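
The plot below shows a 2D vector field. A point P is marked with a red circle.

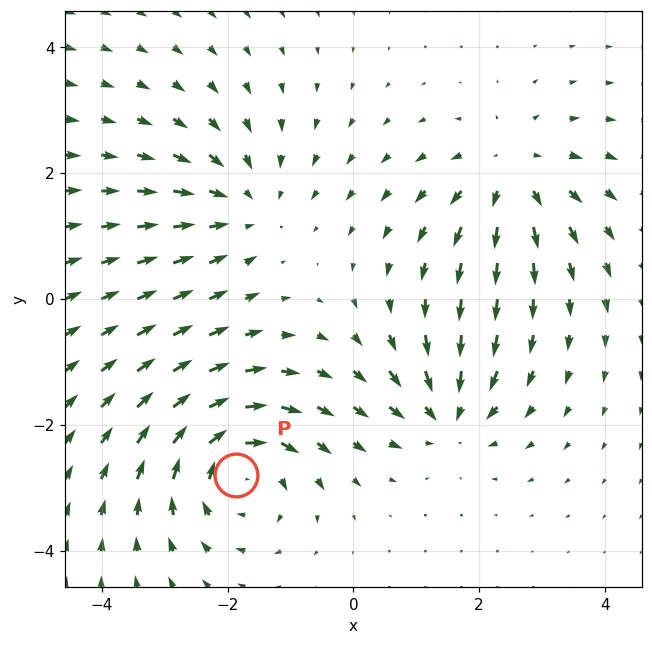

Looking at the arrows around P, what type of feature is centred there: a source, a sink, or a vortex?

At P (-1.9, -2.8) the arrows circulate clockwise. Divergence ≈0, curl about -4 — near-zero divergence with nonzero curl is a vortex.

vortex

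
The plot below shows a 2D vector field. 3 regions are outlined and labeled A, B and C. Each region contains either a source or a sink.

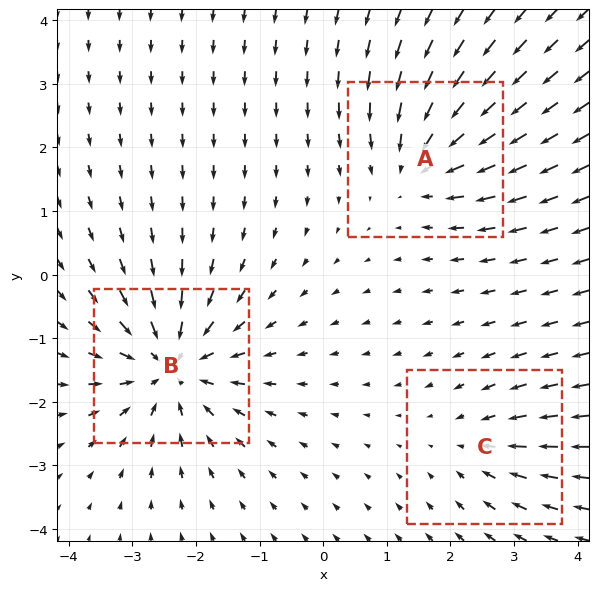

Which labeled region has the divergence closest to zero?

Divergence at each region's feature centre — A: about -4, B: about -5, C: about -2. Region C is closest to zero.

C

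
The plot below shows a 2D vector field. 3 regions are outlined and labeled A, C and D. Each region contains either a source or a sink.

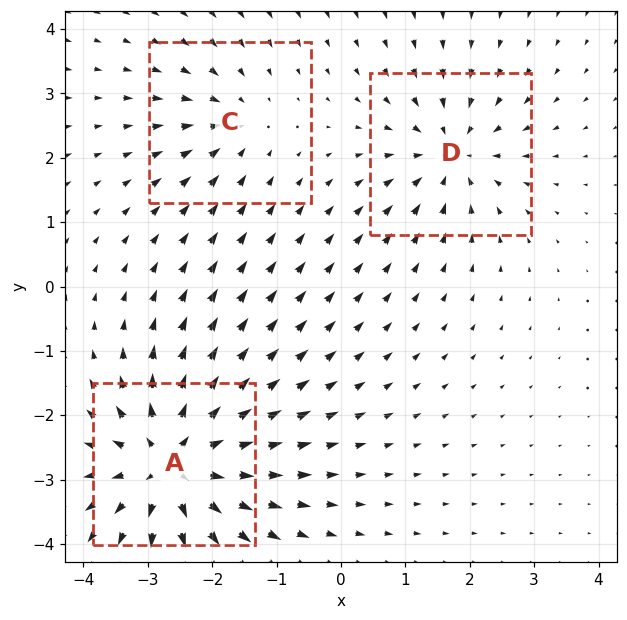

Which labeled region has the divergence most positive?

Divergence at each region's feature centre — A: about +6, C: about -2, D: about -4. Region A is most positive.

A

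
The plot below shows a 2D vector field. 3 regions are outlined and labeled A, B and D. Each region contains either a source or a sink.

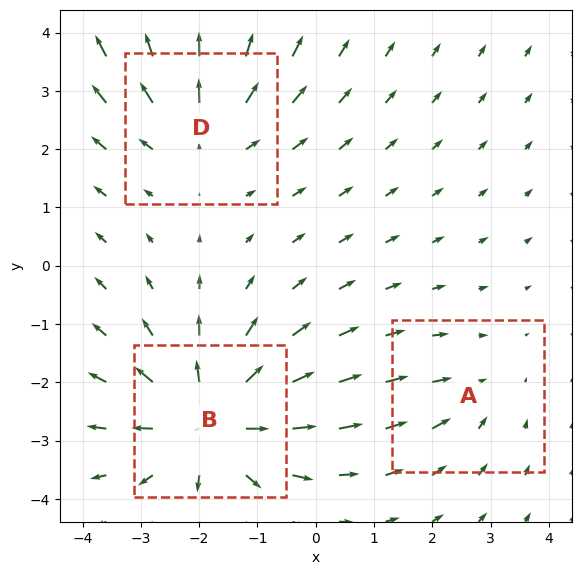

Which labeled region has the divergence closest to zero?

A

Divergence at each region's feature centre — A: about -2, B: about +4, D: about +3. Region A is closest to zero.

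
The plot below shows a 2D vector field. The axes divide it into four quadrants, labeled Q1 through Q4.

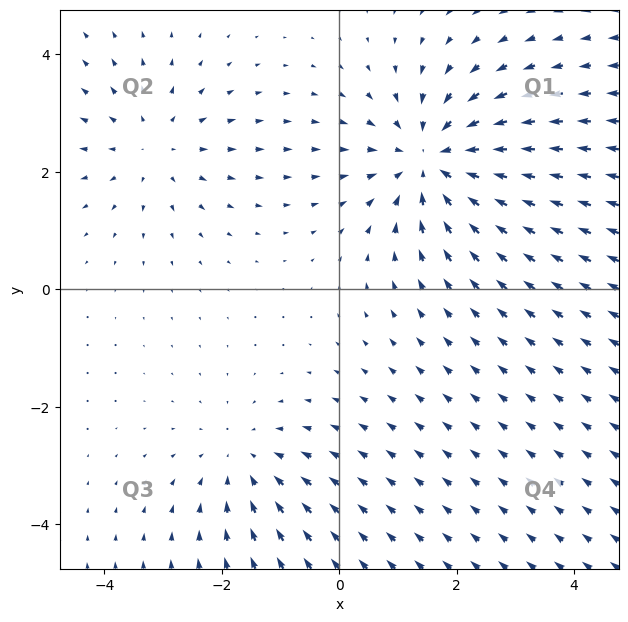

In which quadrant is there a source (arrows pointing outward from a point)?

The source sits at approximately (-3.1, 2.4), which lies in quadrant Q2. The divergence there is about +2, positive as expected for a source.

Q2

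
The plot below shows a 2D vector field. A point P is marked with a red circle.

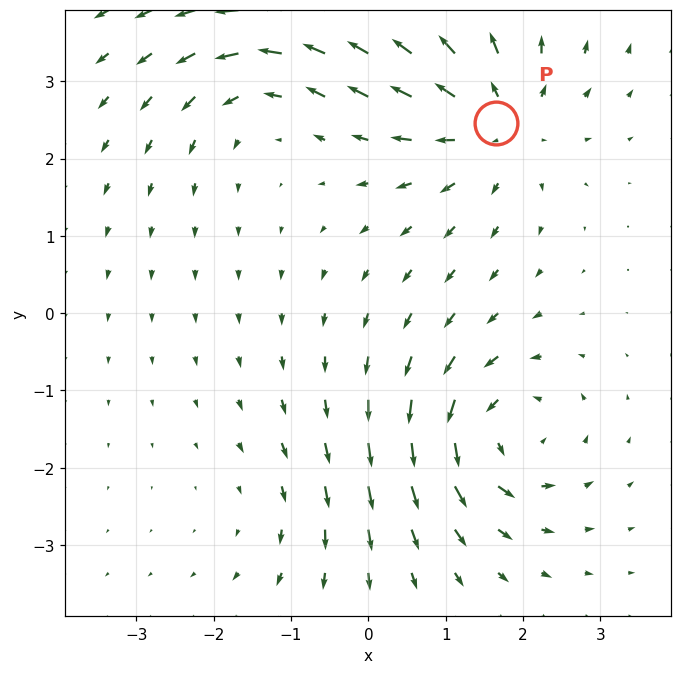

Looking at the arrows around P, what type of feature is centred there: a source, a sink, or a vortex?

At P (1.7, 2.5) the arrows spread outward. Divergence about +5, curl ≈0 — positive divergence with near-zero curl is a source.

source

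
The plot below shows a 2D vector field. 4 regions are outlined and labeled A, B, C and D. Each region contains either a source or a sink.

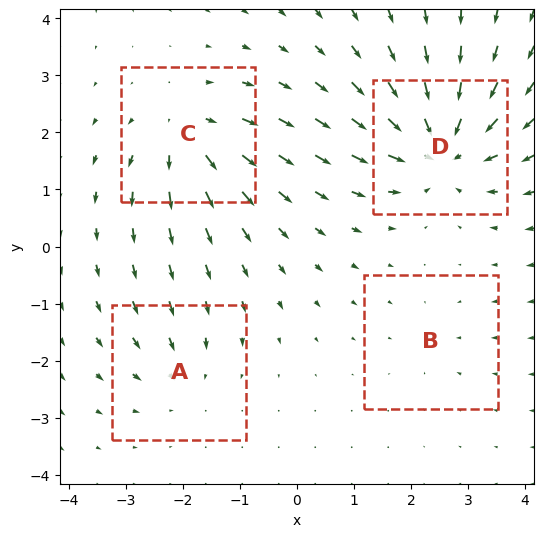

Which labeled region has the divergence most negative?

D

Divergence at each region's feature centre — A: about -3, B: about -2, C: about +5, D: about -8. Region D is most negative.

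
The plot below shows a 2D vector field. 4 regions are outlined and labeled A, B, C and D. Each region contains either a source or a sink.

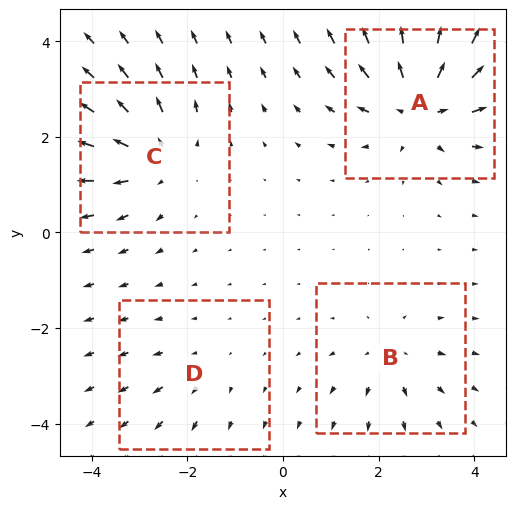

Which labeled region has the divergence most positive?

Divergence at each region's feature centre — A: about +7, B: about +4, C: about +5, D: about +2. Region A is most positive.

A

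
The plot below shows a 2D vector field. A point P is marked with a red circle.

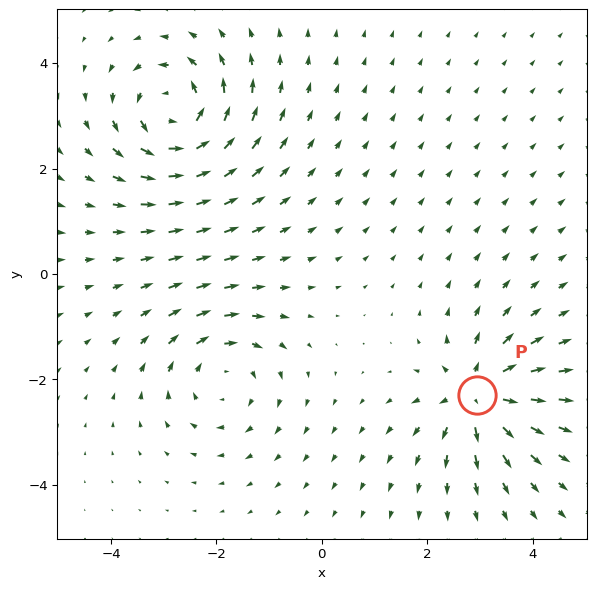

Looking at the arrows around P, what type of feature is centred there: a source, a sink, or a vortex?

source

At P (2.9, -2.3) the arrows spread outward. Divergence about +6, curl ≈0 — positive divergence with near-zero curl is a source.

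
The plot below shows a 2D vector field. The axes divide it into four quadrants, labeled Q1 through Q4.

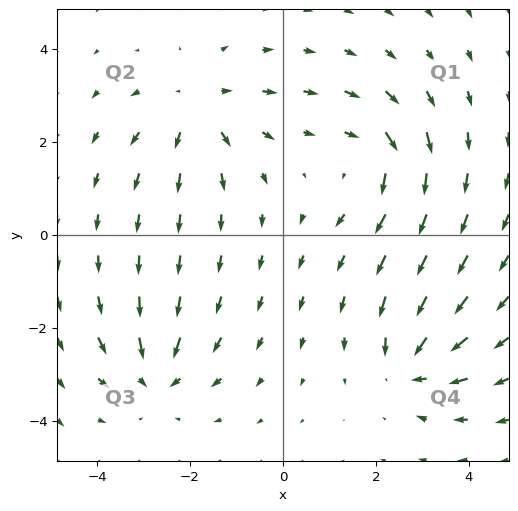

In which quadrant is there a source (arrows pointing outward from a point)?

The source sits at approximately (-1.8, 2.7), which lies in quadrant Q2. The divergence there is about +5, positive as expected for a source.

Q2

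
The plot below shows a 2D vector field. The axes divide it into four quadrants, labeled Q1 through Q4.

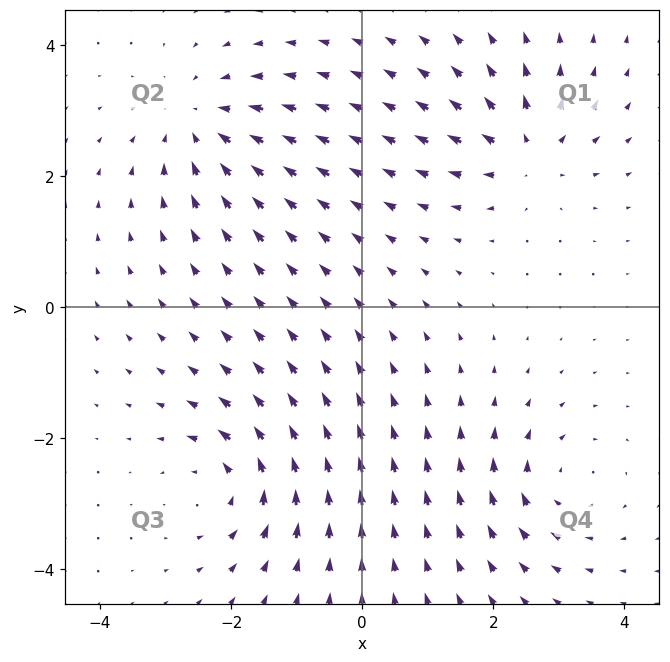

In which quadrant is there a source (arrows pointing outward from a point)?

Q1

The source sits at approximately (2.5, 2.4), which lies in quadrant Q1. The divergence there is about +6, positive as expected for a source.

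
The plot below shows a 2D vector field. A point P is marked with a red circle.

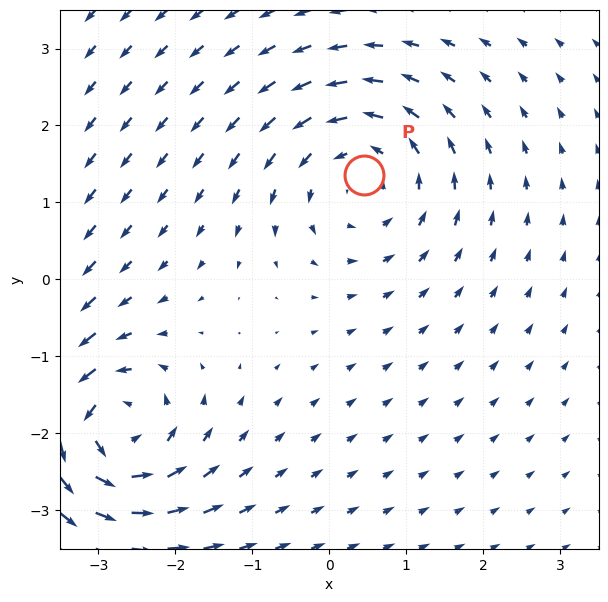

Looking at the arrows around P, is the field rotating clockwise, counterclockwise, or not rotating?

Near P at (0.5, 1.4) the arrows circulate counterclockwise. The curl (z-component) there is about +4; positive curl means counterclockwise rotation.

counterclockwise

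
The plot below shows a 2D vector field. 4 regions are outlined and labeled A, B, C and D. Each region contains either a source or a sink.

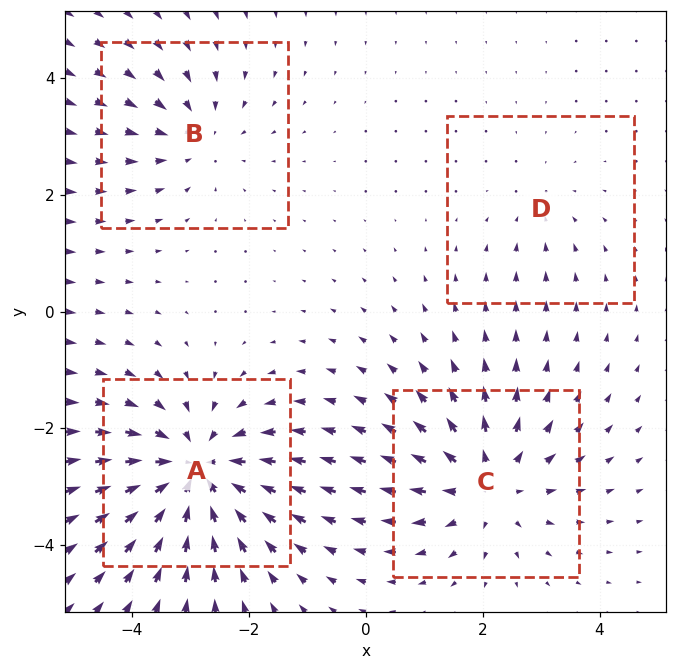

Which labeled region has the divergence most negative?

A

Divergence at each region's feature centre — A: about -6, B: about -3, C: about +5, D: about -2. Region A is most negative.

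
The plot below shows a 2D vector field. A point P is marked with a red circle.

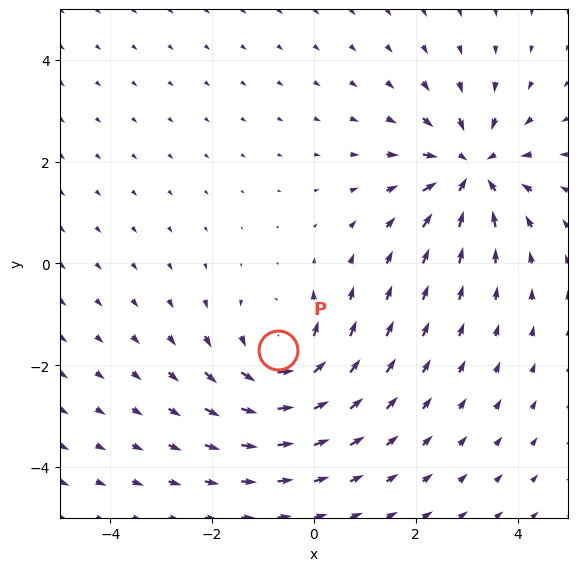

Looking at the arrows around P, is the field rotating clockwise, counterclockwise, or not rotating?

counterclockwise

Near P at (-0.7, -1.7) the arrows circulate counterclockwise. The curl (z-component) there is about +4; positive curl means counterclockwise rotation.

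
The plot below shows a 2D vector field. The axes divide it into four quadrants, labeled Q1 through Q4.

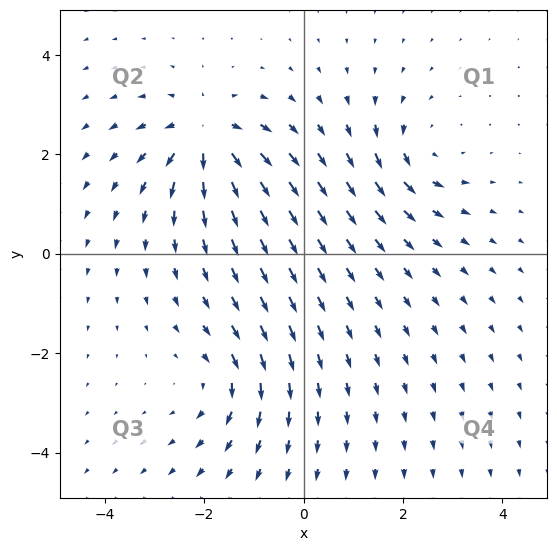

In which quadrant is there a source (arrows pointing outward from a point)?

Q2

The source sits at approximately (-2.0, 2.4), which lies in quadrant Q2. The divergence there is about +6, positive as expected for a source.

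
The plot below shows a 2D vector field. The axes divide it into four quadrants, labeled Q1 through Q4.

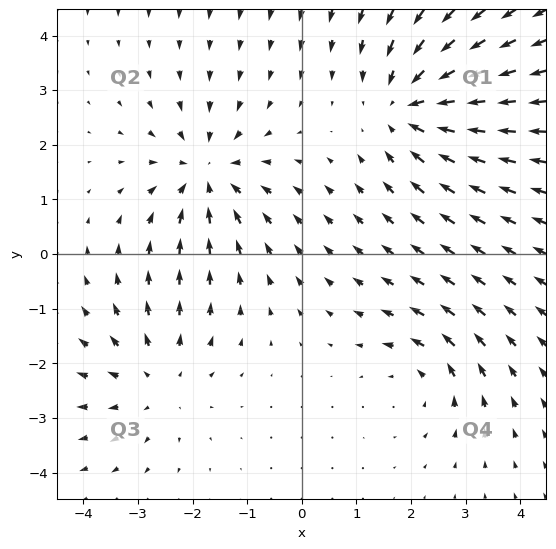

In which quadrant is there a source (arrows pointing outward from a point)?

Q3

The source sits at approximately (-2.7, -2.3), which lies in quadrant Q3. The divergence there is about +3, positive as expected for a source.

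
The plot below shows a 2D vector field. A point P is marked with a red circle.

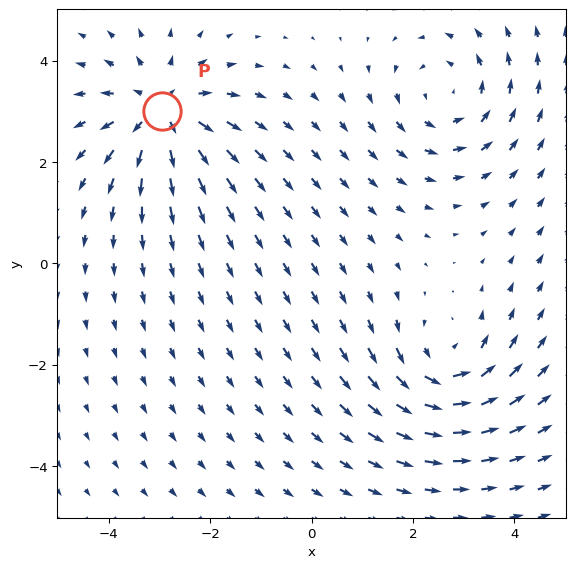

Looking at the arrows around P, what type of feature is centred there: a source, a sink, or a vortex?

At P (-3.0, 3.0) the arrows spread outward. Divergence about +5, curl ≈0 — positive divergence with near-zero curl is a source.

source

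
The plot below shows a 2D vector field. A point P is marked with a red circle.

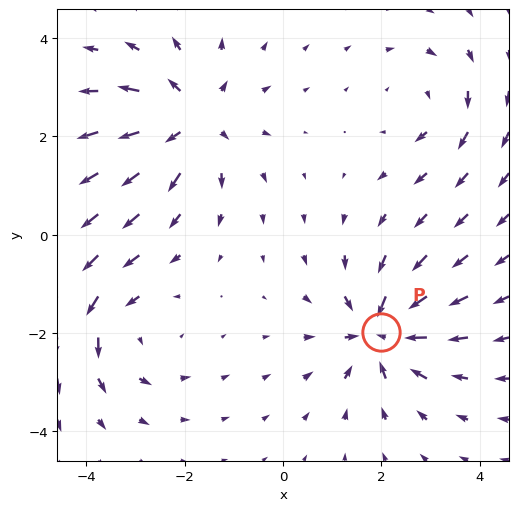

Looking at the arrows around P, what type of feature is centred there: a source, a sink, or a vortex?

At P (2.0, -2.0) the arrows converge inward. Divergence about -6, curl ≈0 — negative divergence with near-zero curl is a sink.

sink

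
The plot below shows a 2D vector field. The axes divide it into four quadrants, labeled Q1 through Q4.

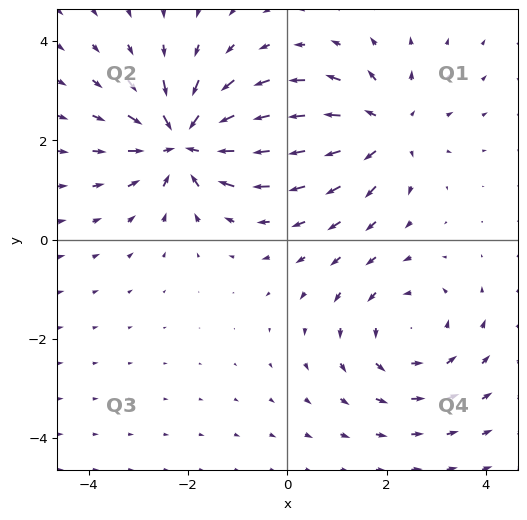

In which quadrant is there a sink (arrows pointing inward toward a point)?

Q2

The sink sits at approximately (-2.1, 2.0), which lies in quadrant Q2. The divergence there is about -5, negative as expected for a sink.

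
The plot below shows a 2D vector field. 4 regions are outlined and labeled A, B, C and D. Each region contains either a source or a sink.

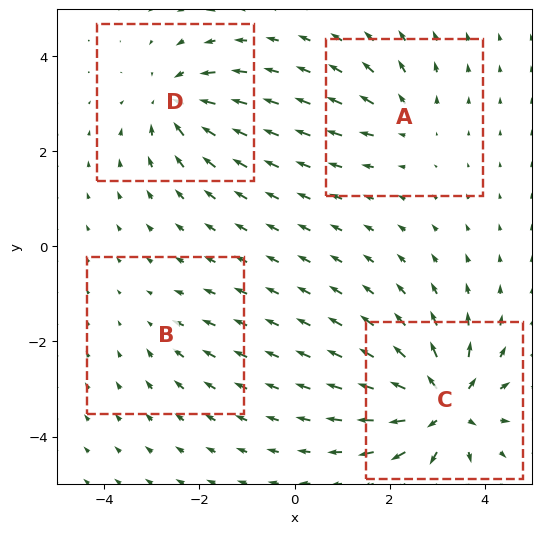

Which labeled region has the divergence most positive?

C

Divergence at each region's feature centre — A: about +4, B: about -2, C: about +9, D: about -6. Region C is most positive.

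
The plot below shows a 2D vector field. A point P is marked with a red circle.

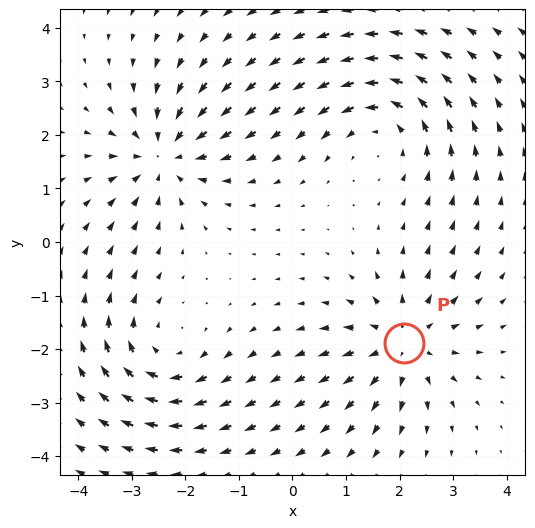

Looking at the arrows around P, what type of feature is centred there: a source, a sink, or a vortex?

source

At P (2.1, -1.9) the arrows spread outward. Divergence about +4, curl ≈0 — positive divergence with near-zero curl is a source.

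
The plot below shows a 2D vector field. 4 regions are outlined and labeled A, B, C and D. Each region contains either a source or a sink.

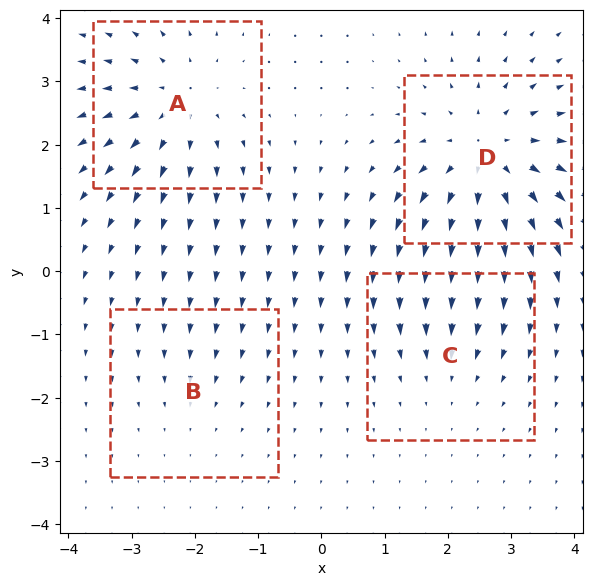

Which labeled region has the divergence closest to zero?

B

Divergence at each region's feature centre — A: about +5, B: about -2, C: about -3, D: about +6. Region B is closest to zero.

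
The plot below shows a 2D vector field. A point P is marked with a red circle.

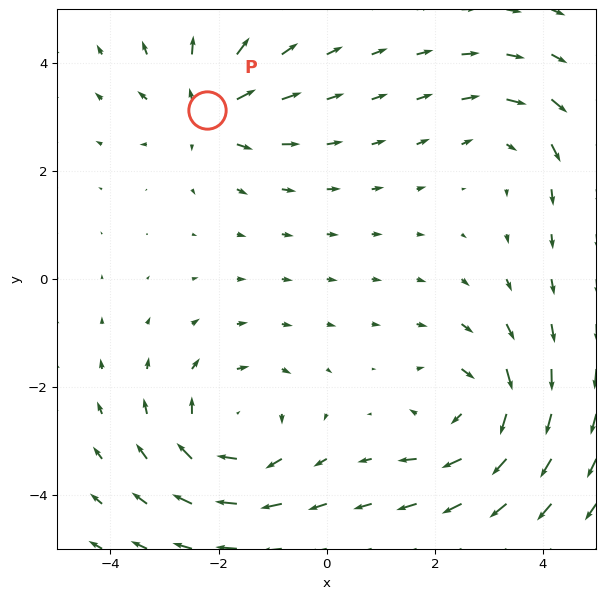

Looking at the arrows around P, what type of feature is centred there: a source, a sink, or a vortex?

At P (-2.2, 3.1) the arrows spread outward. Divergence about +4, curl ≈0 — positive divergence with near-zero curl is a source.

source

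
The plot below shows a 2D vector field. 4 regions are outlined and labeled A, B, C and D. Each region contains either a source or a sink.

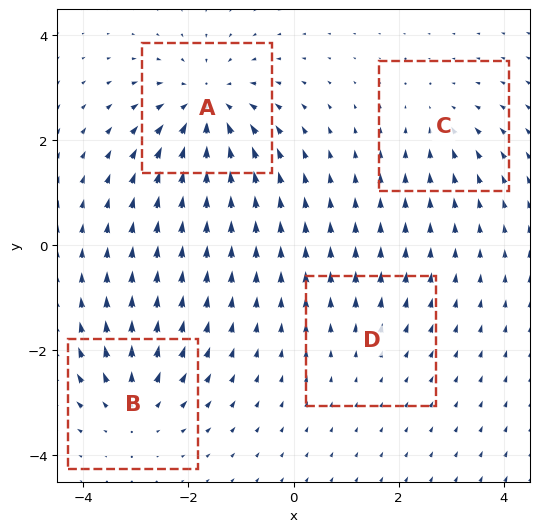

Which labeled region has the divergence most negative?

A

Divergence at each region's feature centre — A: about -7, B: about +5, C: about -3, D: about +2. Region A is most negative.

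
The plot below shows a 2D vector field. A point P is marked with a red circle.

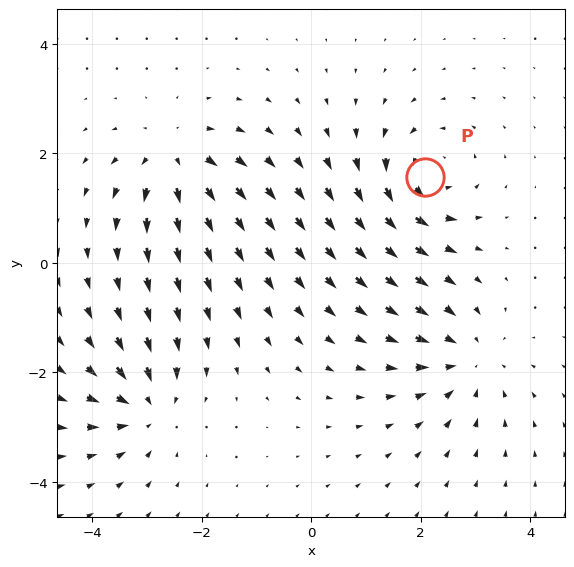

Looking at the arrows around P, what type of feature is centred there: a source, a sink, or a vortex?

At P (2.1, 1.6) the arrows circulate counterclockwise. Divergence ≈0, curl about +7 — near-zero divergence with nonzero curl is a vortex.

vortex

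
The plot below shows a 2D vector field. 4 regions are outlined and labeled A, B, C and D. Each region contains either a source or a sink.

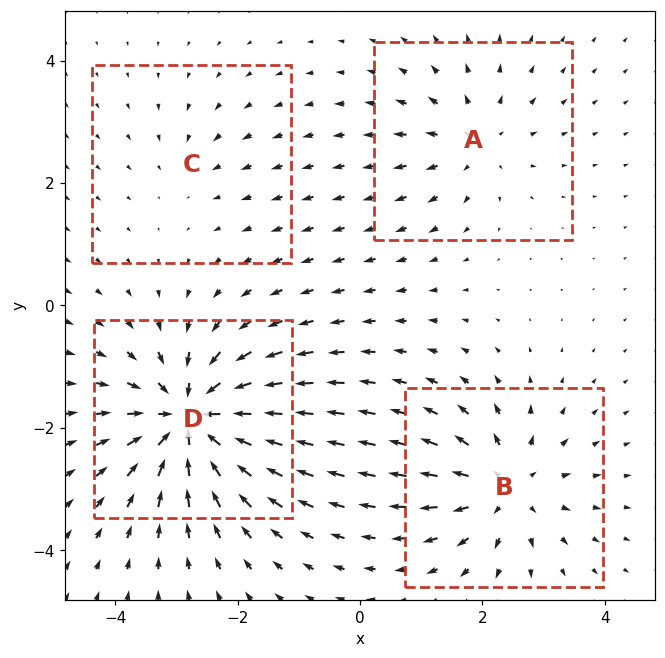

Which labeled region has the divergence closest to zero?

C

Divergence at each region's feature centre — A: about +4, B: about +5, C: about -2, D: about -8. Region C is closest to zero.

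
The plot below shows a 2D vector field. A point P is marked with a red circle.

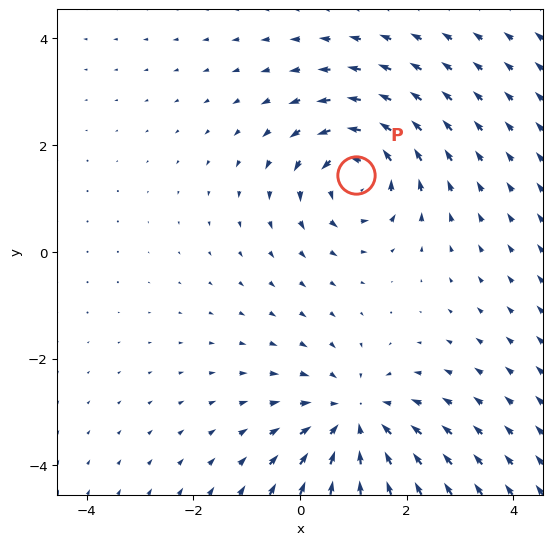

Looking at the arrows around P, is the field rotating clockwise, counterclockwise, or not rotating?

Near P at (1.0, 1.4) the arrows circulate counterclockwise. The curl (z-component) there is about +5; positive curl means counterclockwise rotation.

counterclockwise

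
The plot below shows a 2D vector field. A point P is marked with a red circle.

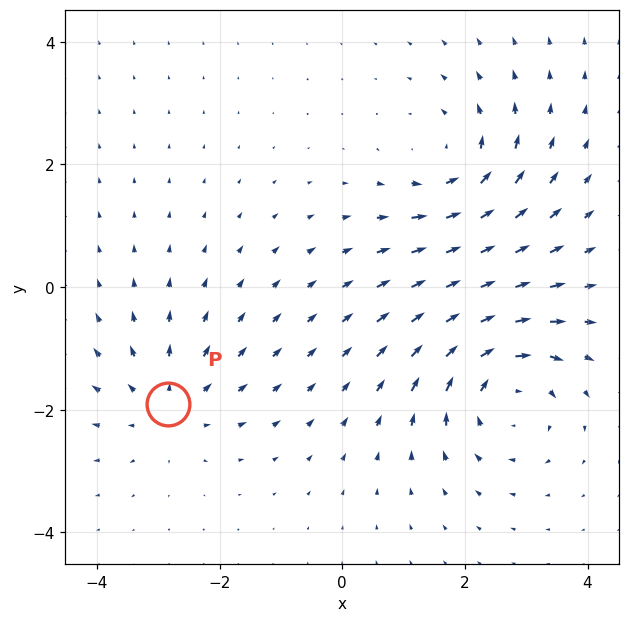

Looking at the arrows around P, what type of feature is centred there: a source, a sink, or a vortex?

At P (-2.8, -1.9) the arrows spread outward. Divergence about +3, curl ≈0 — positive divergence with near-zero curl is a source.

source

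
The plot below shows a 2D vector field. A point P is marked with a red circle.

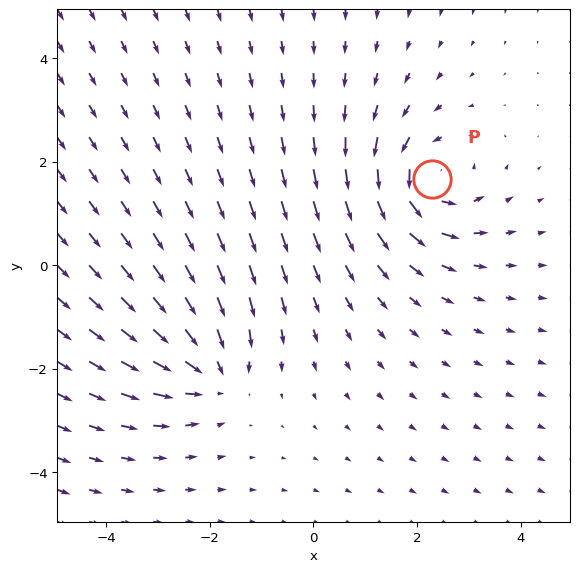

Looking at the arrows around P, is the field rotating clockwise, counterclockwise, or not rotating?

Near P at (2.3, 1.7) the arrows circulate counterclockwise. The curl (z-component) there is about +4; positive curl means counterclockwise rotation.

counterclockwise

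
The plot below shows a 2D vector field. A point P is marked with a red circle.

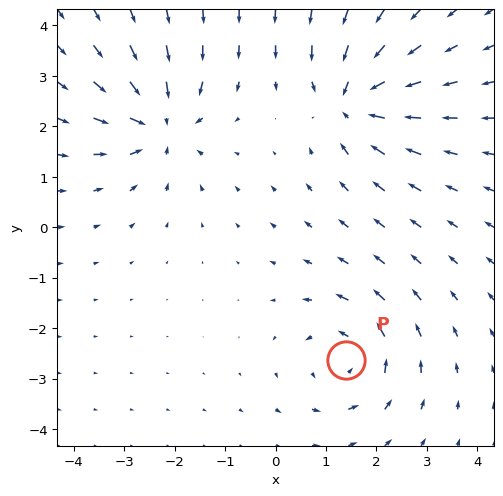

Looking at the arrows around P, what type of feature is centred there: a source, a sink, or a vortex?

vortex

At P (1.4, -2.6) the arrows circulate counterclockwise. Divergence ≈0, curl about +5 — near-zero divergence with nonzero curl is a vortex.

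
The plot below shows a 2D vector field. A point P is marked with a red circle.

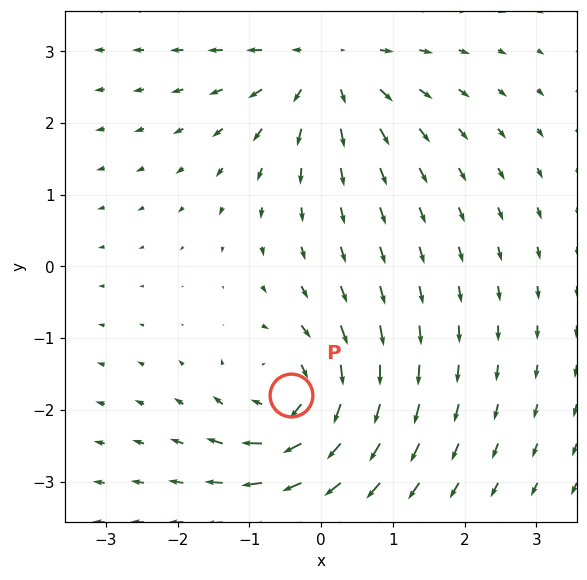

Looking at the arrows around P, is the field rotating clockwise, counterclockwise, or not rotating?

clockwise

Near P at (-0.4, -1.8) the arrows circulate clockwise. The curl (z-component) there is about -6; negative curl means clockwise rotation.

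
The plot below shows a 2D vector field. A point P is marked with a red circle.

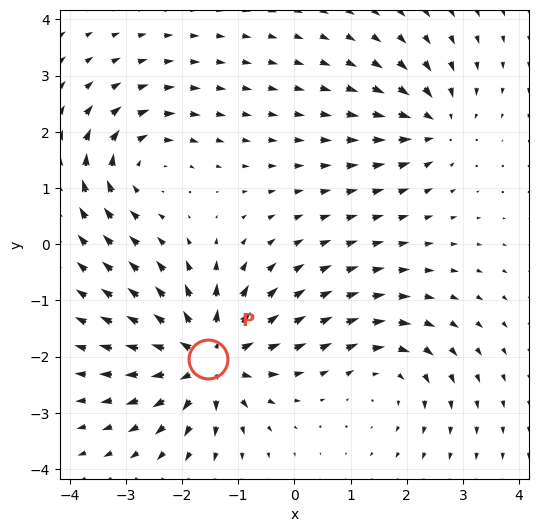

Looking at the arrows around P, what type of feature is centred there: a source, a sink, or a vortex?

At P (-1.5, -2.0) the arrows spread outward. Divergence about +7, curl ≈0 — positive divergence with near-zero curl is a source.

source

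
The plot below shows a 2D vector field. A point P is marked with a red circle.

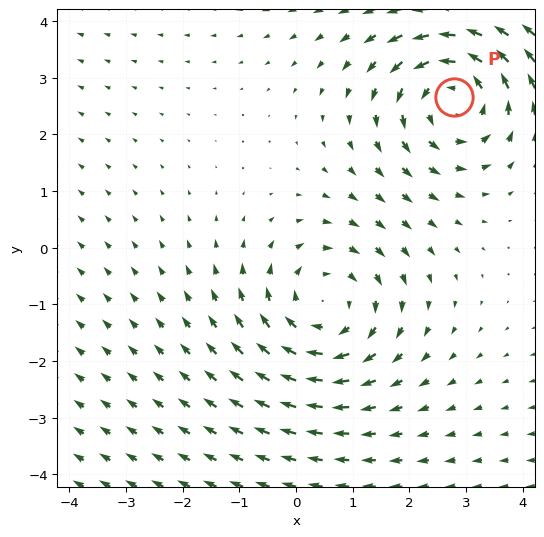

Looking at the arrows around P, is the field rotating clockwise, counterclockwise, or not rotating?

Near P at (2.8, 2.7) the arrows circulate counterclockwise. The curl (z-component) there is about +4; positive curl means counterclockwise rotation.

counterclockwise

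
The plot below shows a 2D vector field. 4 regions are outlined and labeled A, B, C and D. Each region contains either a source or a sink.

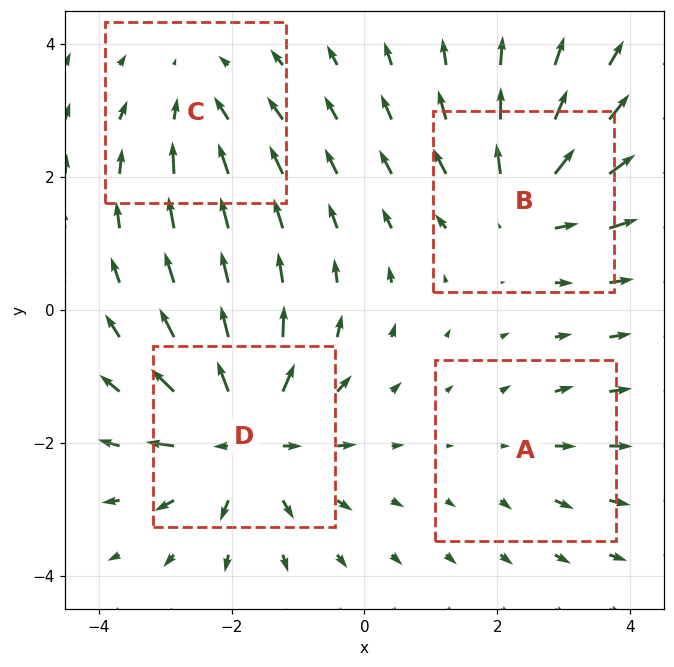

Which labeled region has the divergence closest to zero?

A

Divergence at each region's feature centre — A: about +2, B: about +5, C: about -3, D: about +6. Region A is closest to zero.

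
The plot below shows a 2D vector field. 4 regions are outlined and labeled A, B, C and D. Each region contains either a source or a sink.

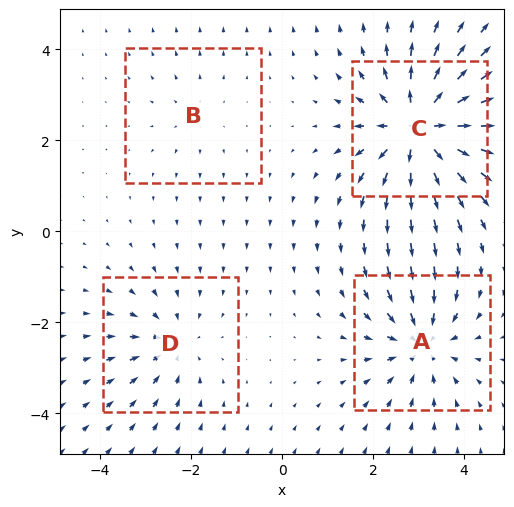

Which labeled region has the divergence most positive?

C

Divergence at each region's feature centre — A: about -5, B: about +2, C: about +7, D: about -4. Region C is most positive.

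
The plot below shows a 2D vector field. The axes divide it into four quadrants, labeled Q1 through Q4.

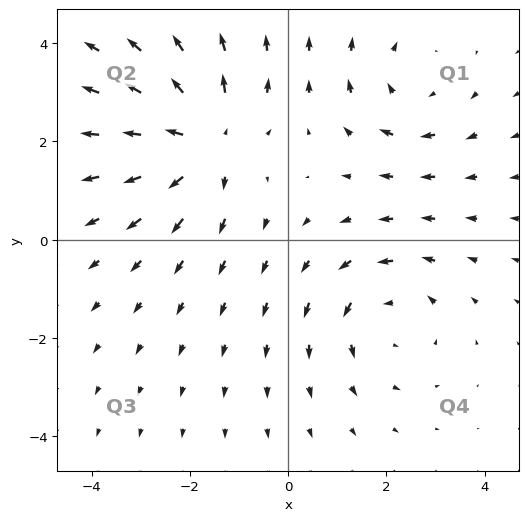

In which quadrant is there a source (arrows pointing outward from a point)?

The source sits at approximately (-1.7, 2.0), which lies in quadrant Q2. The divergence there is about +5, positive as expected for a source.

Q2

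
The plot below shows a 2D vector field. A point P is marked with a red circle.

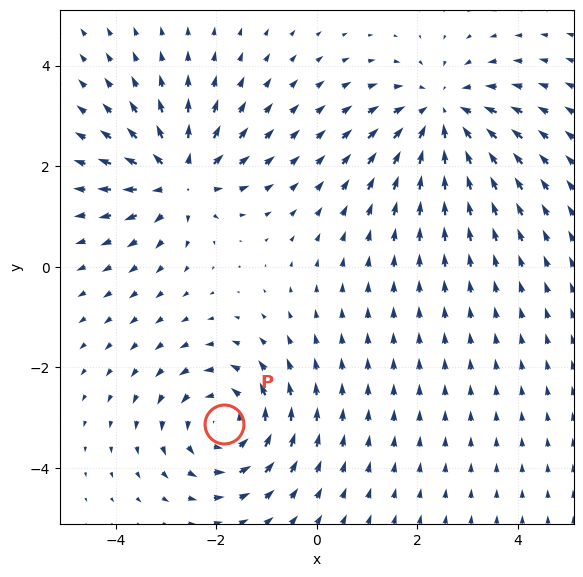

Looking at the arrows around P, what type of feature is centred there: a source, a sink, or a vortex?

At P (-1.8, -3.1) the arrows circulate counterclockwise. Divergence ≈0, curl about +4 — near-zero divergence with nonzero curl is a vortex.

vortex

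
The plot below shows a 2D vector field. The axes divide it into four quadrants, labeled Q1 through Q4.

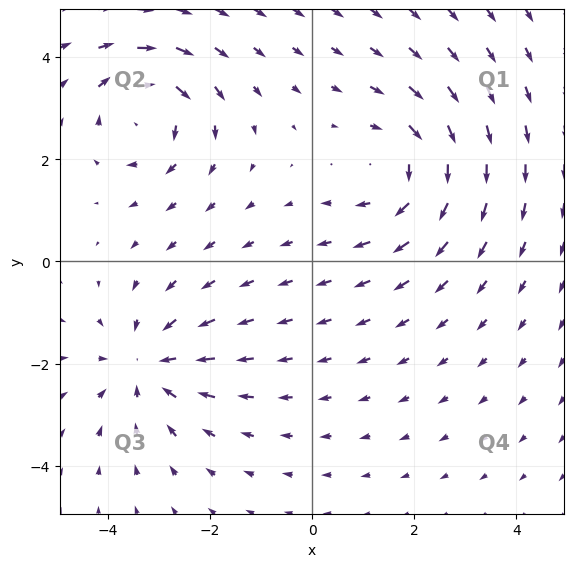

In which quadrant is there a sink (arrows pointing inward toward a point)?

The sink sits at approximately (-3.2, -2.0), which lies in quadrant Q3. The divergence there is about -3, negative as expected for a sink.

Q3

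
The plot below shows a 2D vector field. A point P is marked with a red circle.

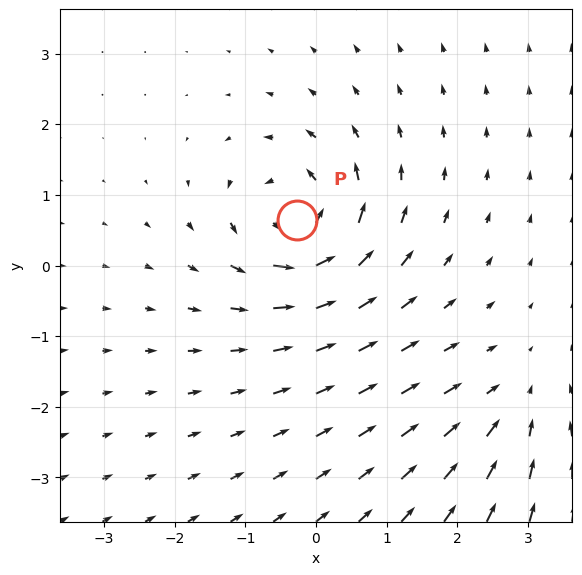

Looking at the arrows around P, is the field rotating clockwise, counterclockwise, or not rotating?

Near P at (-0.3, 0.6) the arrows circulate counterclockwise. The curl (z-component) there is about +6; positive curl means counterclockwise rotation.

counterclockwise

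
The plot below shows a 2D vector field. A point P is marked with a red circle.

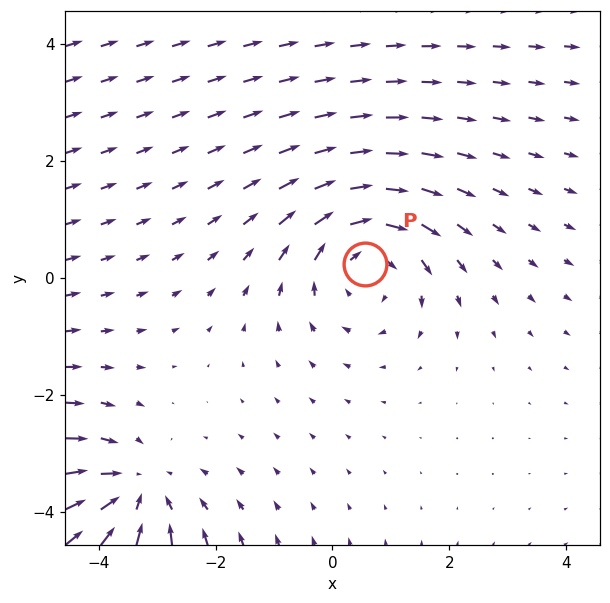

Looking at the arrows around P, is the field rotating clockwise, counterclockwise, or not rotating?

clockwise

Near P at (0.6, 0.2) the arrows circulate clockwise. The curl (z-component) there is about -3; negative curl means clockwise rotation.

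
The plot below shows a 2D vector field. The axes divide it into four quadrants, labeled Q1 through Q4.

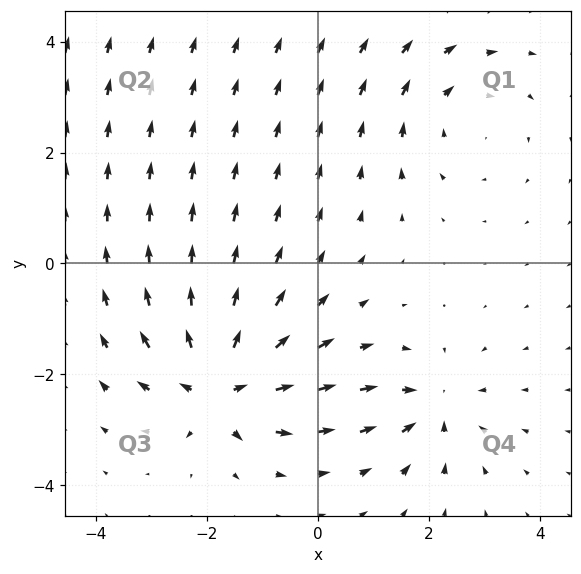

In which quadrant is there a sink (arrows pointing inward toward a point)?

The sink sits at approximately (2.1, -2.6), which lies in quadrant Q4. The divergence there is about -4, negative as expected for a sink.

Q4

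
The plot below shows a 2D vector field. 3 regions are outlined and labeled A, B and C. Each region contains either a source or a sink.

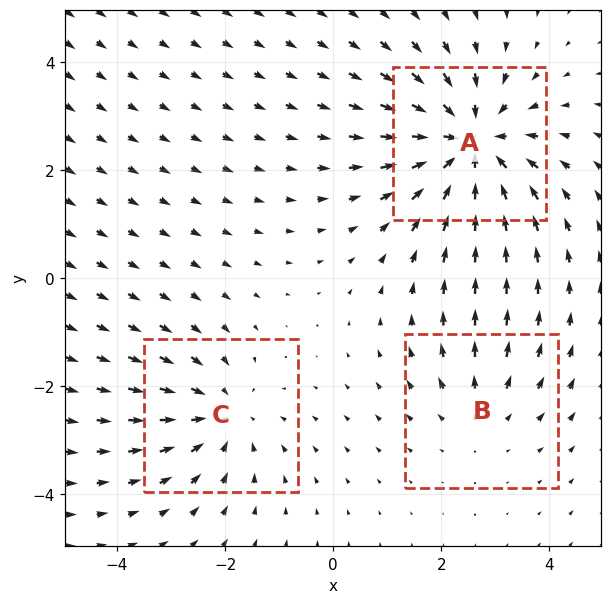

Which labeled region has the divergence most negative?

Divergence at each region's feature centre — A: about -4, B: about +2, C: about -3. Region A is most negative.

A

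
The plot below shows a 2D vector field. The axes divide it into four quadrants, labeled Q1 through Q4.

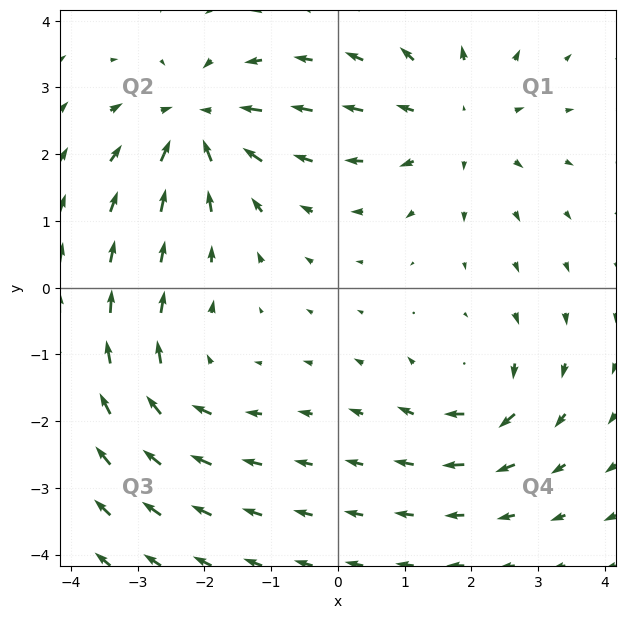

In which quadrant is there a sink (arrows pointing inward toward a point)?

Q2

The sink sits at approximately (-2.1, 2.5), which lies in quadrant Q2. The divergence there is about -6, negative as expected for a sink.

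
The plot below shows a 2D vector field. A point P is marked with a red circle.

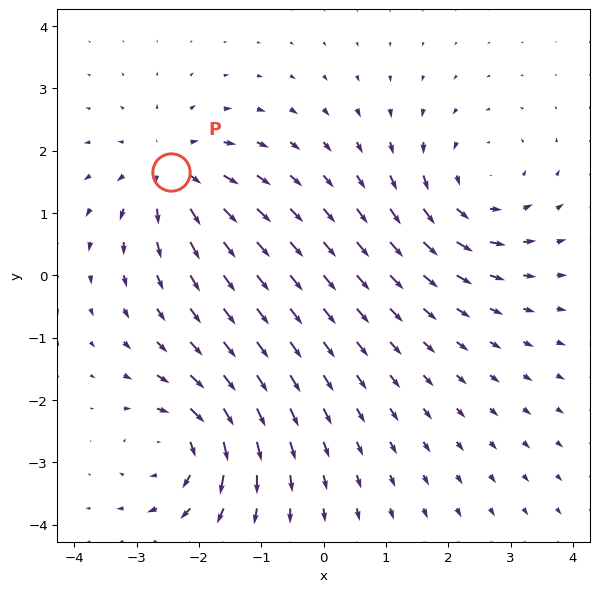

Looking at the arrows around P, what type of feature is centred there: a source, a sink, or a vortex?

source

At P (-2.5, 1.7) the arrows spread outward. Divergence about +5, curl ≈0 — positive divergence with near-zero curl is a source.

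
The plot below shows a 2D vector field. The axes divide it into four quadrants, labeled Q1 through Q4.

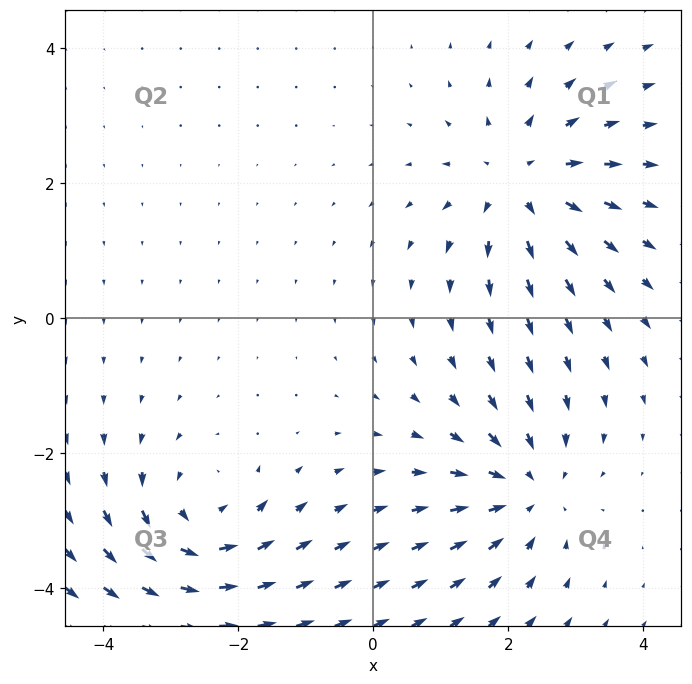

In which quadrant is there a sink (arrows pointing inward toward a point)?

The sink sits at approximately (2.3, -2.5), which lies in quadrant Q4. The divergence there is about -4, negative as expected for a sink.

Q4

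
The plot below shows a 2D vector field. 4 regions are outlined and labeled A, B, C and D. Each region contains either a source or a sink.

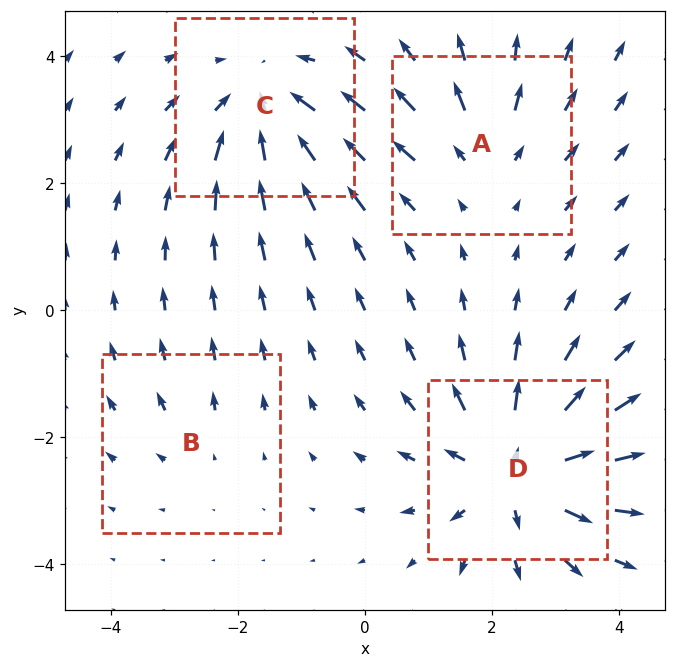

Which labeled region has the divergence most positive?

Divergence at each region's feature centre — A: about +3, B: about +2, C: about -5, D: about +6. Region D is most positive.

D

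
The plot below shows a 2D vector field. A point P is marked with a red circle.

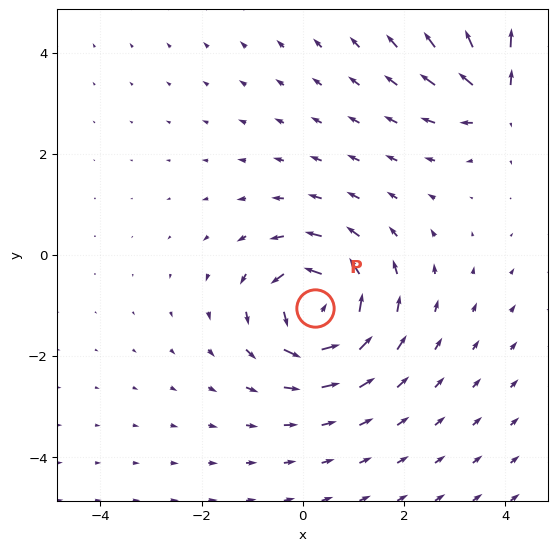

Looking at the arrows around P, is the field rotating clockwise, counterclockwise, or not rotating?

counterclockwise

Near P at (0.2, -1.0) the arrows circulate counterclockwise. The curl (z-component) there is about +4; positive curl means counterclockwise rotation.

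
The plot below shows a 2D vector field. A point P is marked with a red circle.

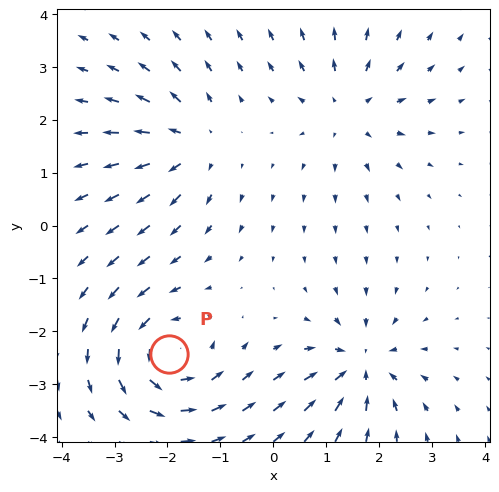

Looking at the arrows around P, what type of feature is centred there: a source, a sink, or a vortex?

At P (-2.0, -2.4) the arrows circulate counterclockwise. Divergence ≈0, curl about +5 — near-zero divergence with nonzero curl is a vortex.

vortex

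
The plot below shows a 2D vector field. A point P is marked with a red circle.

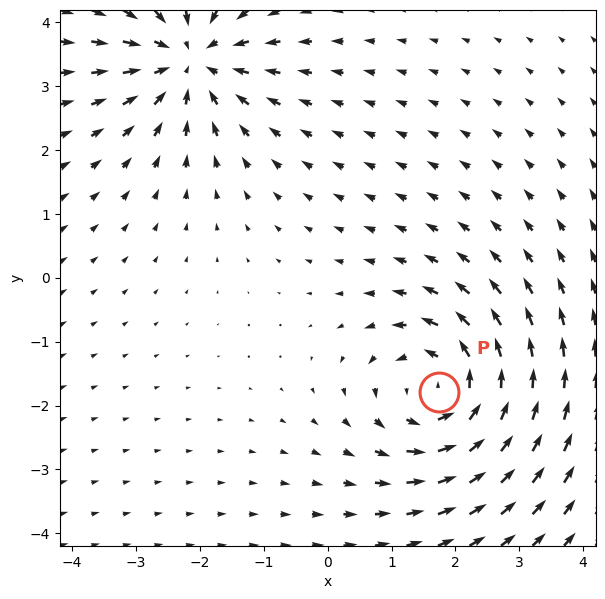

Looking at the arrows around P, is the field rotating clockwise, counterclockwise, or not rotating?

counterclockwise

Near P at (1.7, -1.8) the arrows circulate counterclockwise. The curl (z-component) there is about +4; positive curl means counterclockwise rotation.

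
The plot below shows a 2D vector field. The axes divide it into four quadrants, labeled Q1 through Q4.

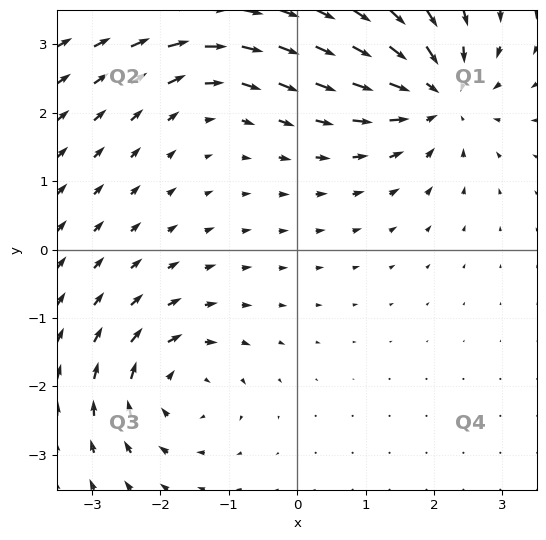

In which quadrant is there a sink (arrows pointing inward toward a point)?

The sink sits at approximately (2.1, 2.3), which lies in quadrant Q1. The divergence there is about -5, negative as expected for a sink.

Q1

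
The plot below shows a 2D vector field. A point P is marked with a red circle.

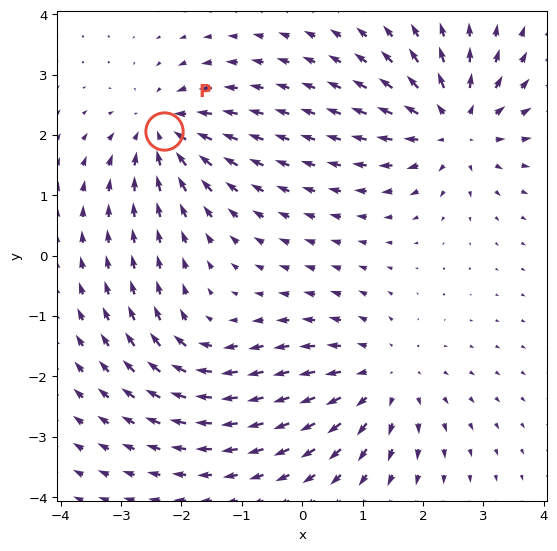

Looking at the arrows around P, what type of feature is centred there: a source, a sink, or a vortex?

sink

At P (-2.3, 2.1) the arrows converge inward. Divergence about -5, curl ≈0 — negative divergence with near-zero curl is a sink.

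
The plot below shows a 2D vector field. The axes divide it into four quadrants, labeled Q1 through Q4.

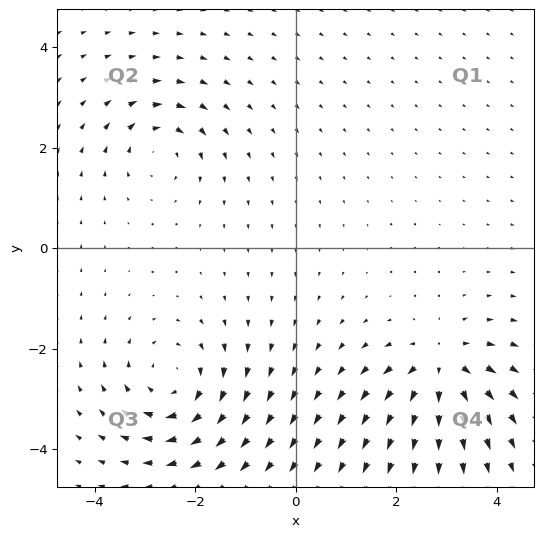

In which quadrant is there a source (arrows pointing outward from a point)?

The source sits at approximately (2.9, -2.3), which lies in quadrant Q4. The divergence there is about +6, positive as expected for a source.

Q4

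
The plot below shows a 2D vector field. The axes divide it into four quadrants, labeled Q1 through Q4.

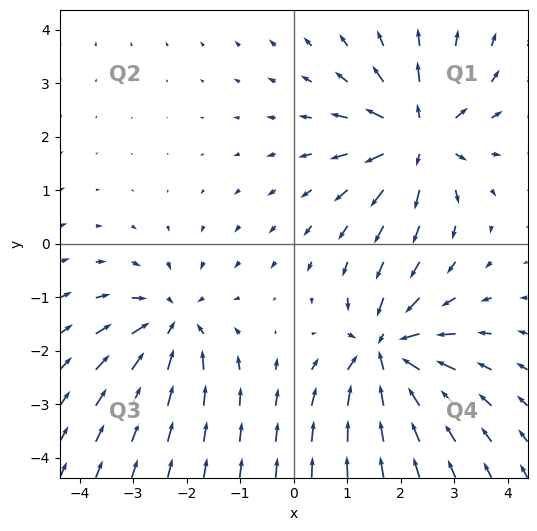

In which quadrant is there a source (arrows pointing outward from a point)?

The source sits at approximately (2.3, 2.0), which lies in quadrant Q1. The divergence there is about +5, positive as expected for a source.

Q1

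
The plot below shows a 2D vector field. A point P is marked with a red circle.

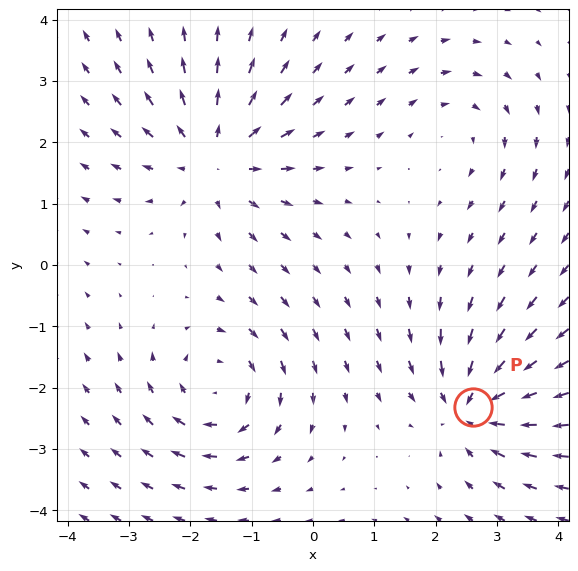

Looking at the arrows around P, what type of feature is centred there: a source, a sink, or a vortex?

At P (2.6, -2.3) the arrows converge inward. Divergence about -5, curl ≈0 — negative divergence with near-zero curl is a sink.

sink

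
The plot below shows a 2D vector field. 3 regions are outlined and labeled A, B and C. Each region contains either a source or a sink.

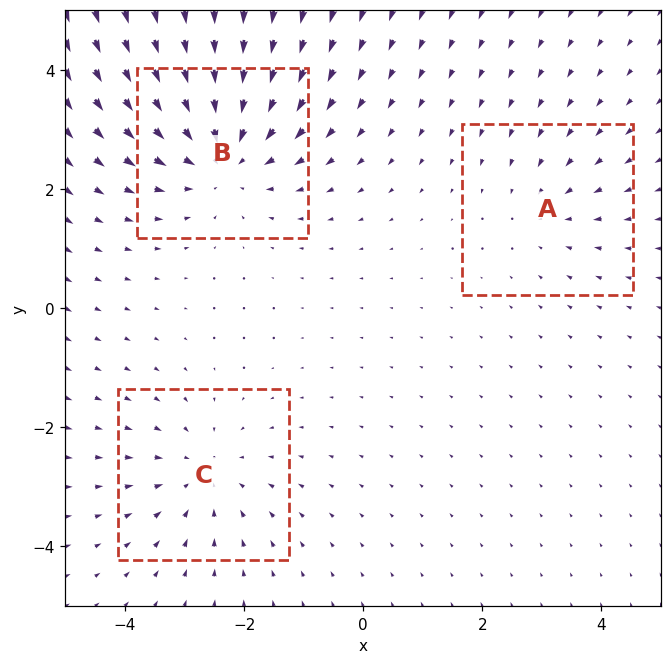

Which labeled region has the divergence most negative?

Divergence at each region's feature centre — A: about -2, B: about -4, C: about -3. Region B is most negative.

B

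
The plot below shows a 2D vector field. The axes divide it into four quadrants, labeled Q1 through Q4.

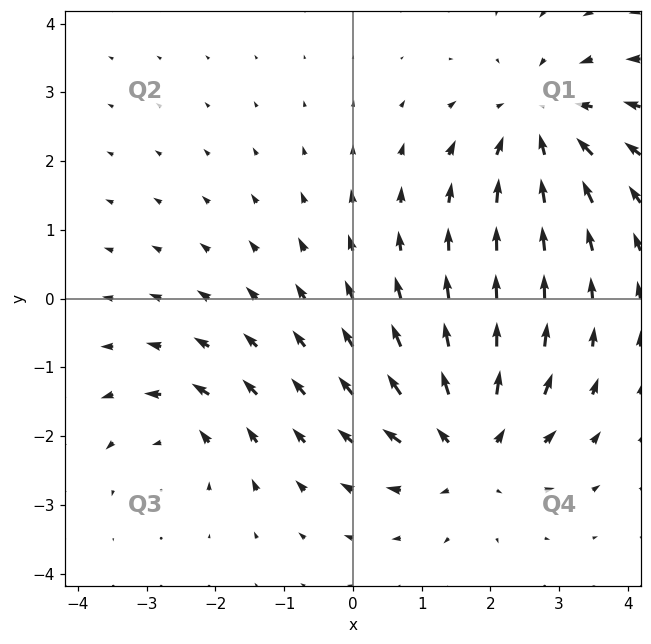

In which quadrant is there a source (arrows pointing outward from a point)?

The source sits at approximately (1.7, -2.2), which lies in quadrant Q4. The divergence there is about +5, positive as expected for a source.

Q4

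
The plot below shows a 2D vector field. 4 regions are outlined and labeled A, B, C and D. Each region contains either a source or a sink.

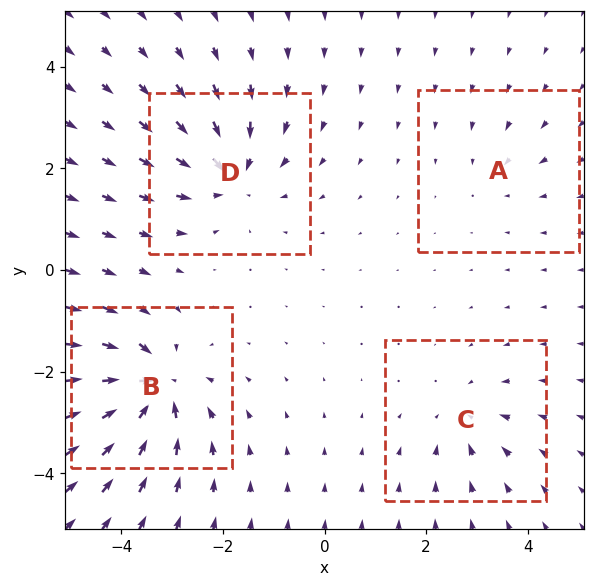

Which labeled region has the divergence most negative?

B

Divergence at each region's feature centre — A: about -2, B: about -7, C: about -4, D: about -6. Region B is most negative.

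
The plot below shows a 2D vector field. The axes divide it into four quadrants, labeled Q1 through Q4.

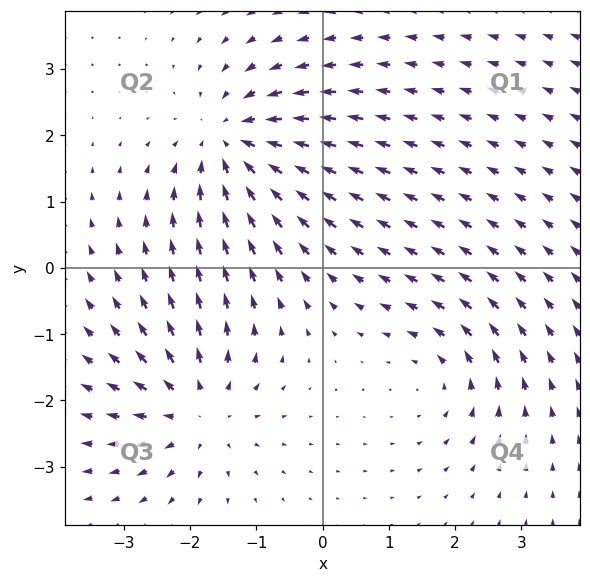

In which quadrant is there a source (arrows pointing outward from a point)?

The source sits at approximately (-1.9, -2.1), which lies in quadrant Q3. The divergence there is about +5, positive as expected for a source.

Q3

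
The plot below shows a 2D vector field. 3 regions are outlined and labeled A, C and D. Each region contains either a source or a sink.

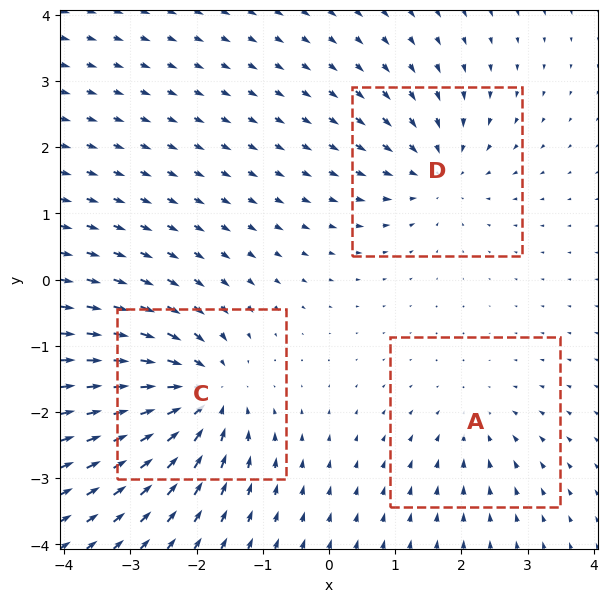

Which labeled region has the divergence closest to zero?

Divergence at each region's feature centre — A: about -2, C: about -5, D: about -4. Region A is closest to zero.

A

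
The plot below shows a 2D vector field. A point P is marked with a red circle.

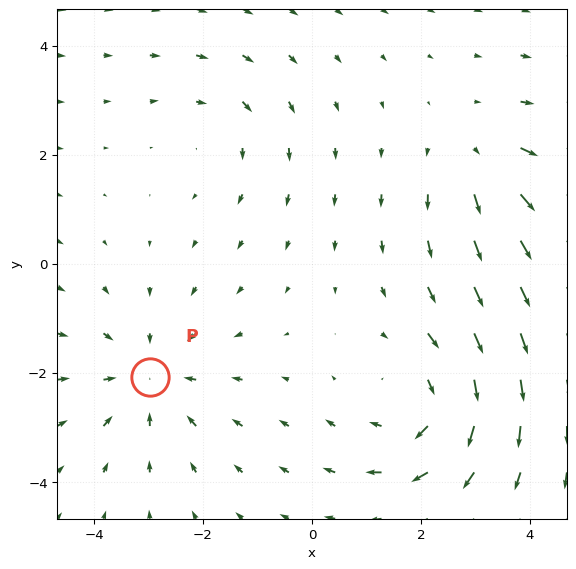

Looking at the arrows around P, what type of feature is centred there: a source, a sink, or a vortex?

sink

At P (-3.0, -2.1) the arrows converge inward. Divergence about -3, curl ≈0 — negative divergence with near-zero curl is a sink.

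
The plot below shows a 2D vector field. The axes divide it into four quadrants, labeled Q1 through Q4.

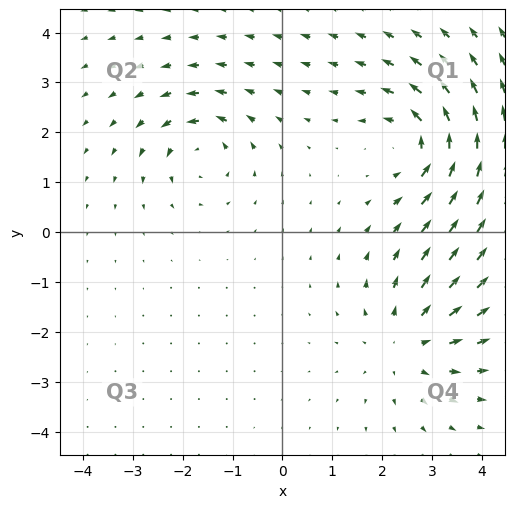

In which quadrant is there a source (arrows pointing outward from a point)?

Q4

The source sits at approximately (2.5, -2.2), which lies in quadrant Q4. The divergence there is about +3, positive as expected for a source.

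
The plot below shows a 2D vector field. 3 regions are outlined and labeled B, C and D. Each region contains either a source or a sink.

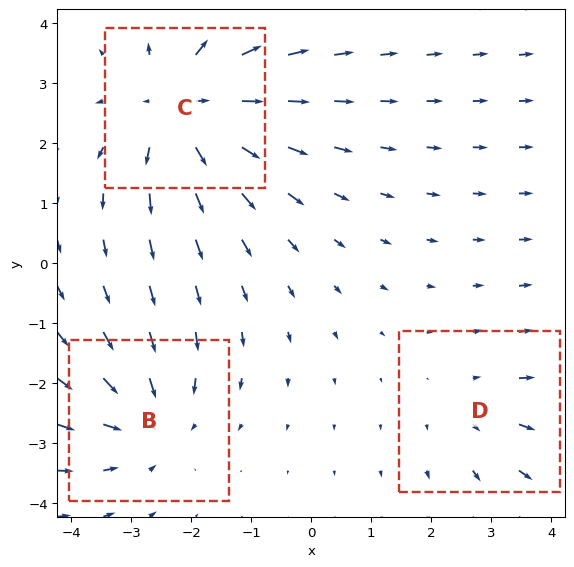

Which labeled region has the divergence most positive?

Divergence at each region's feature centre — B: about -3, C: about +4, D: about +2. Region C is most positive.

C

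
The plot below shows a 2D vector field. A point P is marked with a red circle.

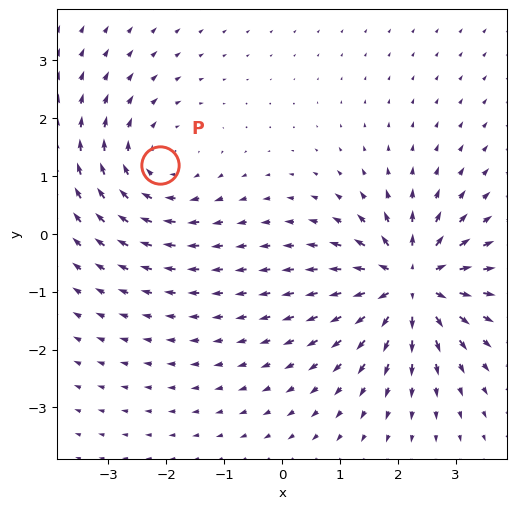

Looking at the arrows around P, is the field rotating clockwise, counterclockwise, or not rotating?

clockwise

Near P at (-2.1, 1.2) the arrows circulate clockwise. The curl (z-component) there is about -3; negative curl means clockwise rotation.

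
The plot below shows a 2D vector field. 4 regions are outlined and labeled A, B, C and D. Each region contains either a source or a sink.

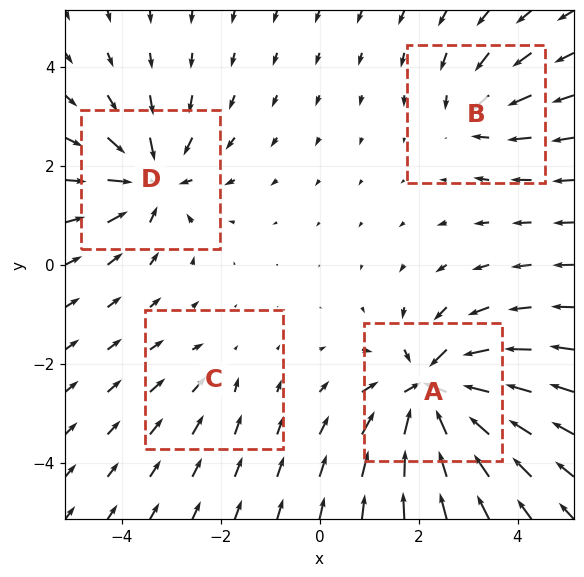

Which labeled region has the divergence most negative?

Divergence at each region's feature centre — A: about -8, B: about -4, C: about -2, D: about -6. Region A is most negative.

A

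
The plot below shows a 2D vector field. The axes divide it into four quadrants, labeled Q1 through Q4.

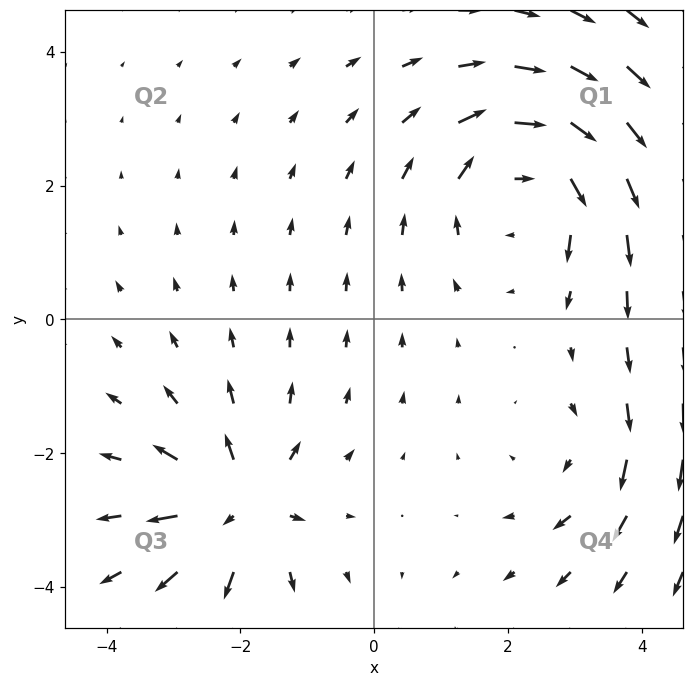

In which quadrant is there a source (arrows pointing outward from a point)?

Q3

The source sits at approximately (-2.0, -2.8), which lies in quadrant Q3. The divergence there is about +5, positive as expected for a source.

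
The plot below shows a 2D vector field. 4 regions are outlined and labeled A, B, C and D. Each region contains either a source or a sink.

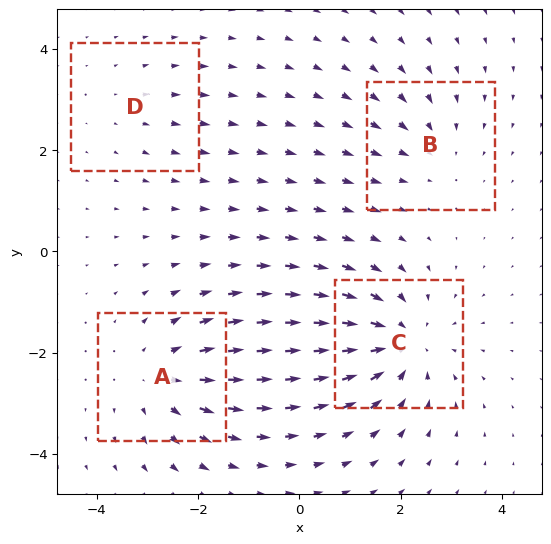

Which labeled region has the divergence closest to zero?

D

Divergence at each region's feature centre — A: about +4, B: about -3, C: about -6, D: about +2. Region D is closest to zero.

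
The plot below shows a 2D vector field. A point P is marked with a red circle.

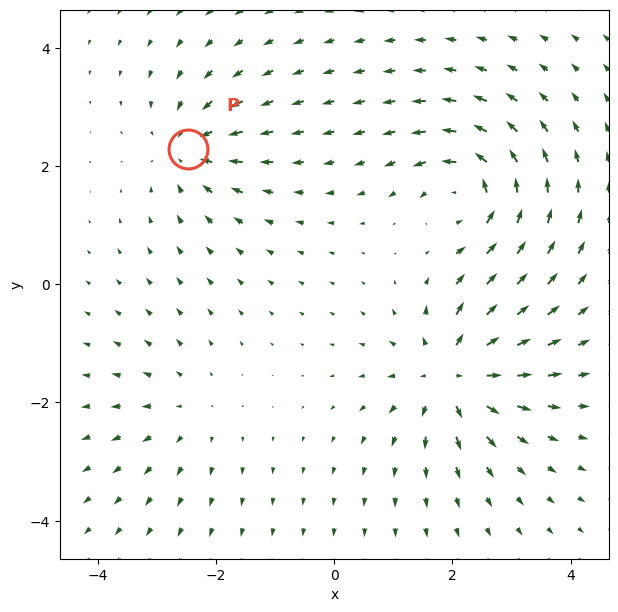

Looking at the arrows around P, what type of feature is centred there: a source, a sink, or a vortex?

At P (-2.5, 2.3) the arrows converge inward. Divergence about -4, curl ≈0 — negative divergence with near-zero curl is a sink.

sink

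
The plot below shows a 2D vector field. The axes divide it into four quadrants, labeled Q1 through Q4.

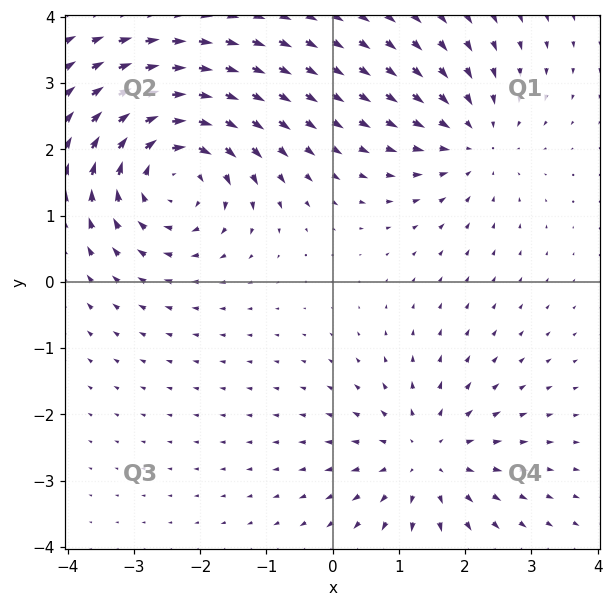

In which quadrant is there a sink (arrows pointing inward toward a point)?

Q1

The sink sits at approximately (2.1, 2.1), which lies in quadrant Q1. The divergence there is about -3, negative as expected for a sink.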